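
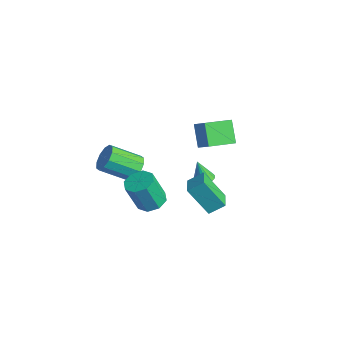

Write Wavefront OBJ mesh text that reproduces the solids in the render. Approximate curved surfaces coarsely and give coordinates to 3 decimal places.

v 2.923 1.54 0.665
v 1.972 0.718 2.336
v 3.27 2.384 1.279
v 2.32 1.563 2.949
v 3.98 0.897 0.951
v 3.03 0.076 2.621
v 4.328 1.742 1.564
v 3.377 0.92 3.235
v -1.528 3.191 3.521
v -0.553 3.313 4.326
v -1.422 4.915 3.132
v -0.448 5.037 3.938
v -0.512 2.863 2.342
v 0.462 2.985 3.148
v -0.407 4.587 1.954
v 0.568 4.709 2.759
v -0.644 3.381 -0.884
v -0.196 3.808 -0.687
v -1.016 3.119 0.524
v -0.452 3.98 -0.722
v -0.753 4.015 -0.795
v -1.028 3.905 -0.889
v -1.216 3.674 -0.981
v -1.272 3.376 -1.051
v -1.185 3.079 -1.083
v -0.973 2.852 -1.069
v -0.686 2.745 -1.013
v -0.39 2.784 -0.928
v -0.151 2.96 -0.832
v -0.026 3.232 -0.748
v -0.042 3.538 -0.696
v -3.468 0.449 -0.864
v -2.644 0.314 -0.431
v -3.489 -1.285 0.676
v -4.312 -1.149 0.244
v -2.952 0.694 -0.117
v -3.796 -0.905 0.99
v -3.456 0.98 -0.088
v -4.3 -0.618 1.019
v -3.965 1.064 -0.355
v -4.809 -0.535 0.752
v -4.284 0.913 -0.817
v -5.128 -0.686 0.291
v -4.291 0.585 -1.296
v -5.136 -1.014 -0.189
v -3.984 0.205 -1.61
v -4.828 -1.394 -0.503
v -3.48 -0.082 -1.639
v -4.324 -1.68 -0.532
v -2.971 -0.165 -1.372
v -3.815 -1.764 -0.265
v -2.652 -0.014 -0.911
v -3.496 -1.613 0.197
v 0.543 -0.749 0.025
v 1.193 -1.383 -0.124
v 0.967 -2.065 1.785
v 0.317 -1.431 1.935
v 1.457 -0.779 0.123
v 1.231 -1.461 2.032
v 1.186 -0.158 0.313
v 0.96 -0.839 2.222
v 0.538 0.117 0.334
v 0.312 -0.564 2.243
v -0.107 -0.115 0.175
v -0.333 -0.797 2.084
v -0.371 -0.719 -0.072
v -0.597 -1.401 1.837
v -0.1 -1.341 -0.262
v -0.326 -2.022 1.647
v 0.548 -1.616 -0.283
v 0.322 -2.297 1.626
f 2 4 1
f 5 2 1
f 1 4 3
f 3 5 1
f 2 8 4
f 6 2 5
f 6 8 2
f 4 8 3
f 7 5 3
f 3 8 7
f 7 6 5
f 8 6 7
f 10 12 9
f 13 10 9
f 9 12 11
f 11 13 9
f 10 16 12
f 14 10 13
f 14 16 10
f 12 16 11
f 15 13 11
f 11 16 15
f 15 14 13
f 16 14 15
f 18 17 20
f 18 20 19
f 20 17 21
f 20 21 19
f 21 17 22
f 21 22 19
f 22 17 23
f 22 23 19
f 23 17 24
f 23 24 19
f 24 17 25
f 24 25 19
f 25 17 26
f 25 26 19
f 26 17 27
f 26 27 19
f 27 17 28
f 27 28 19
f 28 17 29
f 28 29 19
f 29 17 30
f 29 30 19
f 30 17 31
f 30 31 19
f 31 17 18
f 31 18 19
f 33 32 36
f 33 36 34
f 34 36 37
f 34 37 35
f 36 32 38
f 36 38 37
f 37 38 39
f 37 39 35
f 38 32 40
f 38 40 39
f 39 40 41
f 39 41 35
f 40 32 42
f 40 42 41
f 41 42 43
f 41 43 35
f 42 32 44
f 42 44 43
f 43 44 45
f 43 45 35
f 44 32 46
f 44 46 45
f 45 46 47
f 45 47 35
f 46 32 48
f 46 48 47
f 47 48 49
f 47 49 35
f 48 32 50
f 48 50 49
f 49 50 51
f 49 51 35
f 50 32 52
f 50 52 51
f 51 52 53
f 51 53 35
f 52 32 33
f 52 33 53
f 53 33 34
f 53 34 35
f 55 54 58
f 55 58 56
f 56 58 59
f 56 59 57
f 58 54 60
f 58 60 59
f 59 60 61
f 59 61 57
f 60 54 62
f 60 62 61
f 61 62 63
f 61 63 57
f 62 54 64
f 62 64 63
f 63 64 65
f 63 65 57
f 64 54 66
f 64 66 65
f 65 66 67
f 65 67 57
f 66 54 68
f 66 68 67
f 67 68 69
f 67 69 57
f 68 54 70
f 68 70 69
f 69 70 71
f 69 71 57
f 70 54 55
f 70 55 71
f 71 55 56
f 71 56 57



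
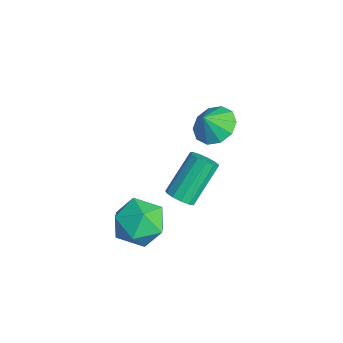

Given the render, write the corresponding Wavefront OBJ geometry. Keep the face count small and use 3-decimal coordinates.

v -0.652 4.235 2.884
v 0.264 4.634 3.029
v -0.548 3.685 3.736
v -0.153 5 3.316
v -0.761 5.073 3.437
v -1.327 4.826 3.348
v -1.636 4.353 3.081
v -1.569 3.836 2.739
v -1.152 3.471 2.452
v -0.544 3.397 2.33
v 0.023 3.644 2.42
v 0.331 4.117 2.686
v 3.526 0.36 2.981
v 4.559 -0.039 2.524
v 2.621 -1.221 2.316
v 3.654 -1.62 1.859
v 3.501 -1.578 3.047
v 4.06 -0.601 3.458
v 3.12 -0.659 1.382
v 3.679 0.318 1.793
v 4.309 -0.67 1.536
v 4.544 -1.237 2.565
v 2.636 -0.023 2.275
v 2.871 -0.59 3.304
v 3.09 1.263 2.786
v 3.708 1.386 2.947
v 3.067 2.681 4.415
v 2.45 2.557 4.254
v 3.617 1.631 2.69
v 2.976 2.926 4.159
v 3.359 1.76 2.465
v 2.718 3.055 3.933
v 3.016 1.73 2.341
v 2.375 3.025 3.809
v 2.696 1.552 2.358
v 2.055 2.847 3.827
v 2.502 1.282 2.511
v 1.861 2.577 3.98
v 2.494 1.006 2.752
v 1.853 2.301 4.22
v 2.676 0.811 3.003
v 2.035 2.106 4.471
v 2.989 0.76 3.185
v 2.349 2.054 4.654
v 3.335 0.868 3.24
v 2.694 2.163 4.709
v 3.603 1.101 3.152
v 2.962 2.396 4.62
f 2 1 4
f 2 4 3
f 4 1 5
f 4 5 3
f 5 1 6
f 5 6 3
f 6 1 7
f 6 7 3
f 7 1 8
f 7 8 3
f 8 1 9
f 8 9 3
f 9 1 10
f 9 10 3
f 10 1 11
f 10 11 3
f 11 1 12
f 11 12 3
f 12 1 2
f 12 2 3
f 13 24 18
f 13 18 14
f 13 14 20
f 13 20 23
f 13 23 24
f 14 18 22
f 18 24 17
f 24 23 15
f 23 20 19
f 20 14 21
f 16 22 17
f 16 17 15
f 16 15 19
f 16 19 21
f 16 21 22
f 17 22 18
f 15 17 24
f 19 15 23
f 21 19 20
f 22 21 14
f 26 25 29
f 26 29 27
f 27 29 30
f 27 30 28
f 29 25 31
f 29 31 30
f 30 31 32
f 30 32 28
f 31 25 33
f 31 33 32
f 32 33 34
f 32 34 28
f 33 25 35
f 33 35 34
f 34 35 36
f 34 36 28
f 35 25 37
f 35 37 36
f 36 37 38
f 36 38 28
f 37 25 39
f 37 39 38
f 38 39 40
f 38 40 28
f 39 25 41
f 39 41 40
f 40 41 42
f 40 42 28
f 41 25 43
f 41 43 42
f 42 43 44
f 42 44 28
f 43 25 45
f 43 45 44
f 44 45 46
f 44 46 28
f 45 25 47
f 45 47 46
f 46 47 48
f 46 48 28
f 47 25 26
f 47 26 48
f 48 26 27
f 48 27 28



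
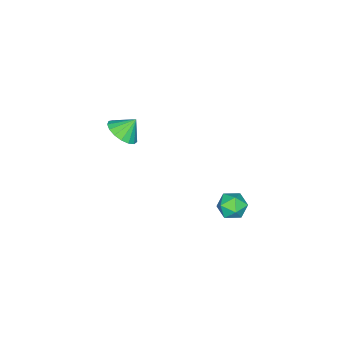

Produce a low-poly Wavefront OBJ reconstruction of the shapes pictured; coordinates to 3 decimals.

v 2.576 4.212 -0.319
v 3.42 4.604 -0.412
v 3.14 3.236 0.692
v 3.984 3.628 0.599
v 3.291 4.103 1.011
v 2.943 4.706 0.386
v 3.617 3.134 -0.106
v 3.269 3.737 -0.731
v 4.064 3.937 -0.281
v 3.863 4.536 0.409
v 2.697 3.304 -0.129
v 2.496 3.903 0.561
v 3.112 -3.509 2.326
v 4.012 -3.38 2.85
v 2.488 -3.011 3.274
v 3.961 -2.952 2.592
v 3.716 -2.652 2.273
v 3.332 -2.548 1.965
v 2.897 -2.664 1.741
v 2.512 -2.974 1.65
v 2.264 -3.406 1.714
v 2.211 -3.862 1.918
v 2.364 -4.237 2.216
v 2.688 -4.446 2.538
v 3.109 -4.439 2.812
v 3.531 -4.22 2.974
v 3.857 -3.838 2.988
f 1 12 6
f 1 6 2
f 1 2 8
f 1 8 11
f 1 11 12
f 2 6 10
f 6 12 5
f 12 11 3
f 11 8 7
f 8 2 9
f 4 10 5
f 4 5 3
f 4 3 7
f 4 7 9
f 4 9 10
f 5 10 6
f 3 5 12
f 7 3 11
f 9 7 8
f 10 9 2
f 14 13 16
f 14 16 15
f 16 13 17
f 16 17 15
f 17 13 18
f 17 18 15
f 18 13 19
f 18 19 15
f 19 13 20
f 19 20 15
f 20 13 21
f 20 21 15
f 21 13 22
f 21 22 15
f 22 13 23
f 22 23 15
f 23 13 24
f 23 24 15
f 24 13 25
f 24 25 15
f 25 13 26
f 25 26 15
f 26 13 27
f 26 27 15
f 27 13 14
f 27 14 15



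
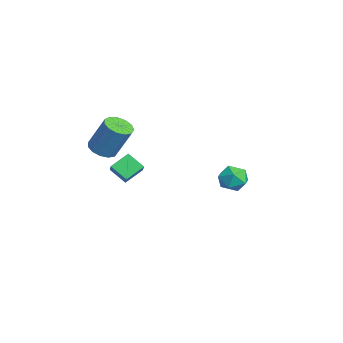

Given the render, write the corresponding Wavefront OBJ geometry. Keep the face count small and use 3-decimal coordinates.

v 0.299 -2.725 2.782
v 0.848 -3.312 2.881
v 1.35 -2.542 4.657
v 0.801 -1.955 4.558
v 1.063 -2.969 2.672
v 1.566 -2.199 4.447
v 1.036 -2.548 2.497
v 1.538 -1.778 4.273
v 0.775 -2.184 2.413
v 1.277 -1.413 4.188
v 0.362 -1.991 2.446
v 0.865 -1.221 4.222
v -0.07 -2.031 2.586
v 0.432 -1.261 4.361
v -0.386 -2.292 2.788
v 0.117 -1.522 4.564
v -0.484 -2.69 2.988
v 0.019 -1.92 4.764
v -0.333 -3.099 3.123
v 0.169 -2.329 4.899
v 0.018 -3.39 3.15
v 0.52 -2.619 4.926
v 0.458 -3.469 3.06
v 0.961 -2.699 4.836
v -0.44 4.065 -0.655
v 0.041 4.757 -0.327
v 0.299 3.143 0.207
v 0.78 3.835 0.535
v -0.098 3.76 0.735
v -0.555 4.33 0.202
v 0.895 3.57 -0.322
v 0.438 4.14 -0.855
v 0.866 4.451 -0.121
v 0.252 4.569 0.532
v 0.088 3.331 -0.652
v -0.526 3.449 0.001
v 3.264 -2.823 2.798
v 2.891 -1.913 3.375
v 3.845 -2.171 2.146
v 3.472 -1.261 2.722
v 4.068 -2.899 3.438
v 3.695 -1.989 4.014
v 4.649 -2.247 2.785
v 4.276 -1.337 3.362
f 2 1 5
f 2 5 3
f 3 5 6
f 3 6 4
f 5 1 7
f 5 7 6
f 6 7 8
f 6 8 4
f 7 1 9
f 7 9 8
f 8 9 10
f 8 10 4
f 9 1 11
f 9 11 10
f 10 11 12
f 10 12 4
f 11 1 13
f 11 13 12
f 12 13 14
f 12 14 4
f 13 1 15
f 13 15 14
f 14 15 16
f 14 16 4
f 15 1 17
f 15 17 16
f 16 17 18
f 16 18 4
f 17 1 19
f 17 19 18
f 18 19 20
f 18 20 4
f 19 1 21
f 19 21 20
f 20 21 22
f 20 22 4
f 21 1 23
f 21 23 22
f 22 23 24
f 22 24 4
f 23 1 2
f 23 2 24
f 24 2 3
f 24 3 4
f 25 36 30
f 25 30 26
f 25 26 32
f 25 32 35
f 25 35 36
f 26 30 34
f 30 36 29
f 36 35 27
f 35 32 31
f 32 26 33
f 28 34 29
f 28 29 27
f 28 27 31
f 28 31 33
f 28 33 34
f 29 34 30
f 27 29 36
f 31 27 35
f 33 31 32
f 34 33 26
f 38 40 37
f 41 38 37
f 37 40 39
f 39 41 37
f 38 44 40
f 42 38 41
f 42 44 38
f 40 44 39
f 43 41 39
f 39 44 43
f 43 42 41
f 44 42 43



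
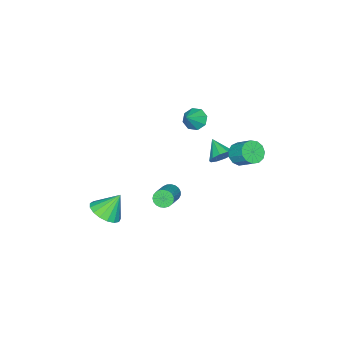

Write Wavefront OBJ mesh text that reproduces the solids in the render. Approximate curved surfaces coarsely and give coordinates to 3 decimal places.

v -0.549 -0.272 3.52
v -0.179 0.179 3.032
v 0.429 -0.188 4.34
v -0.514 0.478 3.402
v -0.87 0.338 3.84
v -1.038 -0.159 4.091
v -0.92 -0.722 4.007
v -0.585 -1.021 3.638
v -0.229 -0.882 3.199
v -0.061 -0.384 2.948
v -1.876 1.898 0.606
v -1.376 1.46 1.033
v -1.185 2.484 1.861
v -1.684 2.922 1.434
v -1.13 1.664 0.724
v -0.939 2.688 1.551
v -1.121 1.943 0.377
v -0.93 2.967 1.204
v -1.352 2.207 0.103
v -1.16 3.231 0.93
v -1.748 2.374 -0.012
v -1.557 3.397 0.816
v -2.186 2.389 0.071
v -1.994 3.413 0.898
v -2.524 2.248 0.323
v -2.333 3.272 1.15
v -2.657 1.997 0.665
v -2.466 3.02 1.492
v -2.542 1.714 0.989
v -2.351 2.737 1.816
v -2.215 1.489 1.191
v -2.024 2.513 2.018
v -1.78 1.395 1.208
v -1.589 2.418 2.035
v -2.446 0.324 -0.806
v -2.07 -0.195 -1.316
v -2.954 -0.744 -0.094
v -1.752 -0.092 -0.935
v -1.699 0.17 -0.505
v -1.932 0.491 -0.189
v -2.362 0.748 -0.109
v -2.823 0.843 -0.295
v -3.141 0.74 -0.677
v -3.193 0.478 -1.107
v -2.96 0.157 -1.423
v -2.531 -0.1 -1.503
v 2.15 -0.005 -0.998
v 2.451 -0.004 -1.517
v 3.891 0.566 -0.681
v 3.59 0.565 -0.162
v 2.357 0.227 -1.512
v 3.797 0.797 -0.675
v 2.226 0.418 -1.417
v 3.666 0.987 -0.581
v 2.083 0.535 -1.251
v 3.523 1.105 -0.414
v 1.951 0.56 -1.04
v 3.391 1.129 -0.204
v 1.854 0.486 -0.823
v 3.294 1.056 0.014
v 1.807 0.328 -0.635
v 3.247 0.898 0.201
v 1.82 0.112 -0.511
v 3.26 0.682 0.326
v 1.891 -0.124 -0.471
v 3.33 0.446 0.366
v 2.005 -0.339 -0.522
v 3.445 0.23 0.315
v 2.145 -0.497 -0.655
v 3.585 0.073 0.182
v 2.286 -0.57 -0.848
v 3.726 0 -0.011
v 2.403 -0.544 -1.067
v 3.843 0.025 -0.23
v 2.477 -0.426 -1.274
v 3.917 0.144 -0.437
v 2.494 -0.235 -1.433
v 3.934 0.335 -0.596
v 2.734 -4.223 -4.542
v 3.67 -3.884 -4.177
v 2.006 -3.657 -3.198
v 3.492 -3.489 -4.441
v 3.14 -3.262 -4.727
v 2.695 -3.255 -4.971
v 2.26 -3.47 -5.117
v 1.933 -3.858 -5.131
v 1.789 -4.329 -5.01
v 1.863 -4.777 -4.781
v 2.135 -5.097 -4.498
v 2.546 -5.217 -4.225
v 2.999 -5.11 -4.024
v 3.392 -4.799 -3.942
v 3.634 -4.357 -3.997
f 2 1 4
f 2 4 3
f 4 1 5
f 4 5 3
f 5 1 6
f 5 6 3
f 6 1 7
f 6 7 3
f 7 1 8
f 7 8 3
f 8 1 9
f 8 9 3
f 9 1 10
f 9 10 3
f 10 1 2
f 10 2 3
f 12 11 15
f 12 15 13
f 13 15 16
f 13 16 14
f 15 11 17
f 15 17 16
f 16 17 18
f 16 18 14
f 17 11 19
f 17 19 18
f 18 19 20
f 18 20 14
f 19 11 21
f 19 21 20
f 20 21 22
f 20 22 14
f 21 11 23
f 21 23 22
f 22 23 24
f 22 24 14
f 23 11 25
f 23 25 24
f 24 25 26
f 24 26 14
f 25 11 27
f 25 27 26
f 26 27 28
f 26 28 14
f 27 11 29
f 27 29 28
f 28 29 30
f 28 30 14
f 29 11 31
f 29 31 30
f 30 31 32
f 30 32 14
f 31 11 33
f 31 33 32
f 32 33 34
f 32 34 14
f 33 11 12
f 33 12 34
f 34 12 13
f 34 13 14
f 36 35 38
f 36 38 37
f 38 35 39
f 38 39 37
f 39 35 40
f 39 40 37
f 40 35 41
f 40 41 37
f 41 35 42
f 41 42 37
f 42 35 43
f 42 43 37
f 43 35 44
f 43 44 37
f 44 35 45
f 44 45 37
f 45 35 46
f 45 46 37
f 46 35 36
f 46 36 37
f 48 47 51
f 48 51 49
f 49 51 52
f 49 52 50
f 51 47 53
f 51 53 52
f 52 53 54
f 52 54 50
f 53 47 55
f 53 55 54
f 54 55 56
f 54 56 50
f 55 47 57
f 55 57 56
f 56 57 58
f 56 58 50
f 57 47 59
f 57 59 58
f 58 59 60
f 58 60 50
f 59 47 61
f 59 61 60
f 60 61 62
f 60 62 50
f 61 47 63
f 61 63 62
f 62 63 64
f 62 64 50
f 63 47 65
f 63 65 64
f 64 65 66
f 64 66 50
f 65 47 67
f 65 67 66
f 66 67 68
f 66 68 50
f 67 47 69
f 67 69 68
f 68 69 70
f 68 70 50
f 69 47 71
f 69 71 70
f 70 71 72
f 70 72 50
f 71 47 73
f 71 73 72
f 72 73 74
f 72 74 50
f 73 47 75
f 73 75 74
f 74 75 76
f 74 76 50
f 75 47 77
f 75 77 76
f 76 77 78
f 76 78 50
f 77 47 48
f 77 48 78
f 78 48 49
f 78 49 50
f 80 79 82
f 80 82 81
f 82 79 83
f 82 83 81
f 83 79 84
f 83 84 81
f 84 79 85
f 84 85 81
f 85 79 86
f 85 86 81
f 86 79 87
f 86 87 81
f 87 79 88
f 87 88 81
f 88 79 89
f 88 89 81
f 89 79 90
f 89 90 81
f 90 79 91
f 90 91 81
f 91 79 92
f 91 92 81
f 92 79 93
f 92 93 81
f 93 79 80
f 93 80 81



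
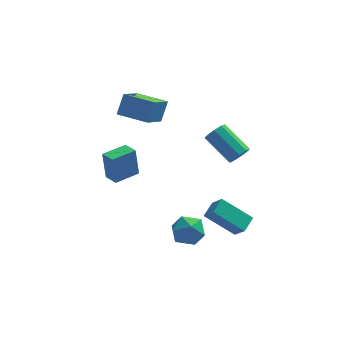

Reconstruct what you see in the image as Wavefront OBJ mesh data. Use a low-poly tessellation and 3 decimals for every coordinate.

v -3.975 2.753 3.786
v -3.573 3.4 4.997
v -3.195 4.353 2.672
v -2.794 5.001 3.882
v -2.266 1.859 3.698
v -1.865 2.507 4.908
v -1.487 3.46 2.583
v -1.085 4.107 3.794
v 2.281 -3.65 -1.517
v 0.617 -3.212 -0.245
v 2.788 -2.781 -1.153
v 1.123 -2.342 0.118
v 2.757 -4.278 -0.678
v 1.092 -3.839 0.593
v 3.263 -3.408 -0.315
v 1.599 -2.97 0.957
v -4.596 -2.944 2.96
v -4.761 -2.795 4.726
v -3.361 -2.076 3.002
v -3.526 -1.927 4.768
v -4.074 -3.693 3.072
v -4.239 -3.544 4.838
v -2.839 -2.825 3.114
v -3.004 -2.676 4.88
v -1.04 -3.016 -1.629
v -0.537 -2.184 -1.129
v 0.157 -2.956 -2.931
v 0.66 -2.124 -2.431
v 0.689 -3.125 -1.991
v -0.05 -3.162 -1.186
v -0.33 -1.978 -2.874
v -1.069 -2.015 -2.069
v -0.098 -1.543 -1.898
v 0.532 -2.251 -1.353
v -0.912 -2.889 -2.707
v -0.282 -3.597 -2.162
v 2.656 -0.976 2.949
v 2.975 -1.203 3.554
v 1.683 0.03 4.696
v 1.364 0.256 4.091
v 3.205 -0.802 3.382
v 1.913 0.431 4.524
v 3.178 -0.484 3.007
v 1.886 0.749 4.149
v 2.907 -0.395 2.605
v 1.615 0.837 3.748
v 2.518 -0.579 2.364
v 1.226 0.654 3.507
v 2.195 -0.949 2.397
v 0.902 0.284 3.539
v 2.087 -1.331 2.688
v 0.794 -0.098 3.83
v 2.245 -1.548 3.101
v 0.953 -0.315 4.243
v 2.596 -1.497 3.443
v 1.304 -0.264 4.585
f 2 4 1
f 5 2 1
f 1 4 3
f 3 5 1
f 2 8 4
f 6 2 5
f 6 8 2
f 4 8 3
f 7 5 3
f 3 8 7
f 7 6 5
f 8 6 7
f 10 12 9
f 13 10 9
f 9 12 11
f 11 13 9
f 10 16 12
f 14 10 13
f 14 16 10
f 12 16 11
f 15 13 11
f 11 16 15
f 15 14 13
f 16 14 15
f 18 20 17
f 21 18 17
f 17 20 19
f 19 21 17
f 18 24 20
f 22 18 21
f 22 24 18
f 20 24 19
f 23 21 19
f 19 24 23
f 23 22 21
f 24 22 23
f 25 36 30
f 25 30 26
f 25 26 32
f 25 32 35
f 25 35 36
f 26 30 34
f 30 36 29
f 36 35 27
f 35 32 31
f 32 26 33
f 28 34 29
f 28 29 27
f 28 27 31
f 28 31 33
f 28 33 34
f 29 34 30
f 27 29 36
f 31 27 35
f 33 31 32
f 34 33 26
f 38 37 41
f 38 41 39
f 39 41 42
f 39 42 40
f 41 37 43
f 41 43 42
f 42 43 44
f 42 44 40
f 43 37 45
f 43 45 44
f 44 45 46
f 44 46 40
f 45 37 47
f 45 47 46
f 46 47 48
f 46 48 40
f 47 37 49
f 47 49 48
f 48 49 50
f 48 50 40
f 49 37 51
f 49 51 50
f 50 51 52
f 50 52 40
f 51 37 53
f 51 53 52
f 52 53 54
f 52 54 40
f 53 37 55
f 53 55 54
f 54 55 56
f 54 56 40
f 55 37 38
f 55 38 56
f 56 38 39
f 56 39 40



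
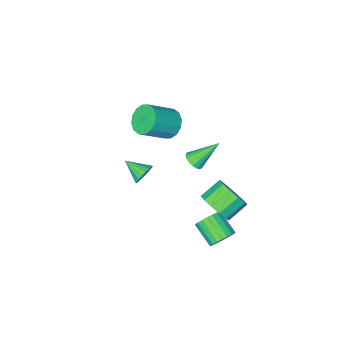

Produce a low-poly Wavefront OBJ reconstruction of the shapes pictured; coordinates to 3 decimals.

v 0.917 2.288 1.218
v 1.22 1.957 1.631
v -0.277 2.852 2.542
v 1.352 2.218 1.639
v 1.384 2.494 1.551
v 1.309 2.723 1.386
v 1.145 2.853 1.183
v 0.928 2.853 0.987
v 0.708 2.724 0.845
v 0.537 2.495 0.787
v 0.452 2.218 0.829
v 0.474 1.958 0.959
v 0.597 1.773 1.149
v 0.793 1.706 1.354
v 1.018 1.773 1.528
v 0.61 4.521 -4.175
v 0.927 4.892 -3.554
v 0.968 3.571 -2.784
v 0.65 3.199 -3.405
v 0.605 4.918 -3.492
v 0.646 3.597 -2.722
v 0.285 4.876 -3.549
v 0.325 3.554 -2.779
v 0.02 4.772 -3.713
v 0.061 3.45 -2.943
v -0.143 4.624 -3.958
v -0.102 3.303 -3.187
v -0.175 4.459 -4.24
v -0.135 3.138 -3.469
v -0.072 4.304 -4.51
v -0.031 2.983 -3.74
v 0.149 4.187 -4.723
v 0.19 2.866 -3.953
v 0.45 4.127 -4.841
v 0.49 2.806 -4.071
v 0.778 4.136 -4.844
v 0.819 2.815 -4.074
v 1.077 4.211 -4.731
v 1.118 2.889 -3.961
v 1.296 4.339 -4.522
v 1.336 3.018 -3.752
v 1.396 4.499 -4.253
v 1.436 3.178 -3.483
v 1.359 4.663 -3.971
v 1.4 3.341 -3.201
v 1.194 4.802 -3.723
v 1.234 3.48 -2.953
v 0.65 3.802 -1.878
v 1.149 4.192 -1.041
v -0.031 4.208 -0.345
v -0.53 3.818 -1.182
v 0.968 4.657 -1.358
v -0.211 4.673 -0.662
v 0.686 4.85 -1.841
v -0.494 4.867 -1.145
v 0.393 4.711 -2.336
v -0.787 4.728 -1.64
v 0.181 4.283 -2.685
v -0.999 4.3 -1.989
v 0.118 3.702 -2.778
v -1.062 3.719 -2.082
v 0.224 3.153 -2.585
v -0.956 3.169 -1.889
v 0.465 2.81 -2.168
v -0.715 2.826 -1.472
v 0.765 2.781 -1.659
v -0.415 2.798 -0.963
v 1.028 3.077 -1.219
v -0.152 3.094 -0.523
v 1.172 3.603 -0.989
v -0.008 3.619 -0.293
v -1.097 -2.868 -1.219
v -0.53 -3.007 -2.006
v 1.023 -3.232 -0.849
v 0.457 -3.092 -0.061
v -0.519 -2.507 -1.924
v 1.034 -2.732 -0.766
v -0.663 -2.103 -1.652
v 0.89 -2.328 -0.495
v -0.923 -1.904 -1.265
v 0.63 -2.129 -0.107
v -1.229 -1.963 -0.865
v 0.324 -2.188 0.293
v -1.5 -2.265 -0.56
v 0.053 -2.49 0.598
v -1.663 -2.728 -0.431
v -0.11 -2.953 0.726
v -1.674 -3.228 -0.514
v -0.121 -3.453 0.644
v -1.53 -3.632 -0.785
v 0.023 -3.857 0.372
v -1.27 -3.831 -1.173
v 0.283 -4.056 -0.015
v -0.964 -3.772 -1.573
v 0.589 -3.997 -0.415
v -0.693 -3.47 -1.878
v 0.86 -3.695 -0.72
v 2.546 0.044 -1.073
v 2.977 -0.022 -1.608
v 2.994 -1.124 -0.567
v 3.146 0.132 -1.402
v 3.196 0.268 -1.132
v 3.117 0.36 -0.85
v 2.925 0.39 -0.612
v 2.658 0.351 -0.465
v 2.369 0.251 -0.439
v 2.114 0.11 -0.539
v 1.946 -0.043 -0.744
v 1.896 -0.18 -1.015
v 1.975 -0.272 -1.297
v 2.167 -0.301 -1.535
v 2.434 -0.262 -1.681
v 2.723 -0.163 -1.707
f 2 1 4
f 2 4 3
f 4 1 5
f 4 5 3
f 5 1 6
f 5 6 3
f 6 1 7
f 6 7 3
f 7 1 8
f 7 8 3
f 8 1 9
f 8 9 3
f 9 1 10
f 9 10 3
f 10 1 11
f 10 11 3
f 11 1 12
f 11 12 3
f 12 1 13
f 12 13 3
f 13 1 14
f 13 14 3
f 14 1 15
f 14 15 3
f 15 1 2
f 15 2 3
f 17 16 20
f 17 20 18
f 18 20 21
f 18 21 19
f 20 16 22
f 20 22 21
f 21 22 23
f 21 23 19
f 22 16 24
f 22 24 23
f 23 24 25
f 23 25 19
f 24 16 26
f 24 26 25
f 25 26 27
f 25 27 19
f 26 16 28
f 26 28 27
f 27 28 29
f 27 29 19
f 28 16 30
f 28 30 29
f 29 30 31
f 29 31 19
f 30 16 32
f 30 32 31
f 31 32 33
f 31 33 19
f 32 16 34
f 32 34 33
f 33 34 35
f 33 35 19
f 34 16 36
f 34 36 35
f 35 36 37
f 35 37 19
f 36 16 38
f 36 38 37
f 37 38 39
f 37 39 19
f 38 16 40
f 38 40 39
f 39 40 41
f 39 41 19
f 40 16 42
f 40 42 41
f 41 42 43
f 41 43 19
f 42 16 44
f 42 44 43
f 43 44 45
f 43 45 19
f 44 16 46
f 44 46 45
f 45 46 47
f 45 47 19
f 46 16 17
f 46 17 47
f 47 17 18
f 47 18 19
f 49 48 52
f 49 52 50
f 50 52 53
f 50 53 51
f 52 48 54
f 52 54 53
f 53 54 55
f 53 55 51
f 54 48 56
f 54 56 55
f 55 56 57
f 55 57 51
f 56 48 58
f 56 58 57
f 57 58 59
f 57 59 51
f 58 48 60
f 58 60 59
f 59 60 61
f 59 61 51
f 60 48 62
f 60 62 61
f 61 62 63
f 61 63 51
f 62 48 64
f 62 64 63
f 63 64 65
f 63 65 51
f 64 48 66
f 64 66 65
f 65 66 67
f 65 67 51
f 66 48 68
f 66 68 67
f 67 68 69
f 67 69 51
f 68 48 70
f 68 70 69
f 69 70 71
f 69 71 51
f 70 48 49
f 70 49 71
f 71 49 50
f 71 50 51
f 73 72 76
f 73 76 74
f 74 76 77
f 74 77 75
f 76 72 78
f 76 78 77
f 77 78 79
f 77 79 75
f 78 72 80
f 78 80 79
f 79 80 81
f 79 81 75
f 80 72 82
f 80 82 81
f 81 82 83
f 81 83 75
f 82 72 84
f 82 84 83
f 83 84 85
f 83 85 75
f 84 72 86
f 84 86 85
f 85 86 87
f 85 87 75
f 86 72 88
f 86 88 87
f 87 88 89
f 87 89 75
f 88 72 90
f 88 90 89
f 89 90 91
f 89 91 75
f 90 72 92
f 90 92 91
f 91 92 93
f 91 93 75
f 92 72 94
f 92 94 93
f 93 94 95
f 93 95 75
f 94 72 96
f 94 96 95
f 95 96 97
f 95 97 75
f 96 72 73
f 96 73 97
f 97 73 74
f 97 74 75
f 99 98 101
f 99 101 100
f 101 98 102
f 101 102 100
f 102 98 103
f 102 103 100
f 103 98 104
f 103 104 100
f 104 98 105
f 104 105 100
f 105 98 106
f 105 106 100
f 106 98 107
f 106 107 100
f 107 98 108
f 107 108 100
f 108 98 109
f 108 109 100
f 109 98 110
f 109 110 100
f 110 98 111
f 110 111 100
f 111 98 112
f 111 112 100
f 112 98 113
f 112 113 100
f 113 98 99
f 113 99 100



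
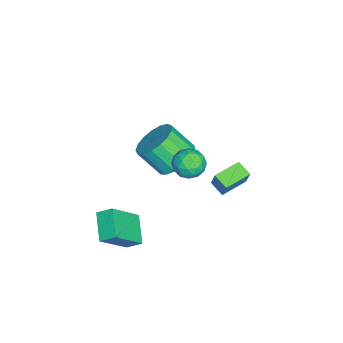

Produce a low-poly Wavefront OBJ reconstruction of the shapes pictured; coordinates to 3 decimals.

v -3.225 3.081 -1.978
v -2.911 3.296 -1.043
v -2.722 3.68 -2.285
v -2.408 3.894 -1.349
v -2.192 2.146 -2.111
v -1.878 2.36 -1.175
v -1.689 2.744 -2.417
v -1.375 2.959 -1.482
v -3.351 0.361 -1.849
v -2.301 0.063 -1.982
v -2.459 -1.04 -0.765
v -3.509 -0.741 -0.631
v -2.277 0.451 -1.628
v -2.435 -0.652 -0.41
v -2.499 0.819 -1.323
v -2.658 -0.284 -0.106
v -2.917 1.082 -1.139
v -3.075 -0.021 0.078
v -3.434 1.18 -1.118
v -3.592 0.077 0.099
v -3.932 1.09 -1.264
v -4.09 -0.013 -0.047
v -4.296 0.834 -1.544
v -4.455 -0.269 -0.327
v -4.445 0.469 -1.893
v -4.603 -0.634 -0.676
v -4.342 0.08 -2.233
v -4.501 -1.023 -1.016
v -4.013 -0.245 -2.484
v -4.171 -1.348 -1.267
v -3.532 -0.431 -2.59
v -3.69 -1.534 -1.373
v -3.009 -0.435 -2.526
v -3.167 -1.538 -1.309
v -2.565 -0.257 -2.307
v -2.723 -1.36 -1.089
v 1.511 2.408 2.824
v 2.039 1.819 2.716
v 0.781 1.621 3.544
v 1.309 1.032 3.436
v 1.503 1.665 3.882
v 1.955 2.152 3.437
v 0.865 1.288 2.823
v 1.317 1.775 2.378
v 1.64 1.126 2.715
v 2.035 1.36 3.37
v 0.785 2.08 2.89
v 1.18 2.314 3.545
v 1.839 2.183 2.707
v 0.981 1.257 3.553
v 1.095 1.63 3.816
v 1.405 1.283 3.752
v 1.79 2.378 3.131
v 2.1 2.032 3.067
v 1.785 1.942 3.753
v 0.72 1.408 3.193
v 1.03 1.062 3.129
v 1.415 2.157 2.508
v 1.725 1.81 2.444
v 1.035 1.498 2.507
v 1.915 1.429 2.643
v 1.486 0.967 3.066
v 1.225 1.117 2.705
v 1.491 1.403 2.444
v 2.147 1.566 3.027
v 1.718 1.104 3.451
v 1.832 1.476 3.713
v 2.097 1.762 3.451
v 1.913 1.159 3.027
v 1.102 2.336 2.809
v 0.673 1.874 3.233
v 0.723 1.678 2.809
v 0.988 1.964 2.547
v 1.334 2.473 3.194
v 0.905 2.011 3.617
v 1.329 2.037 3.816
v 1.595 2.323 3.555
v 0.907 2.281 3.233
v 0.487 -1.403 -2.703
v 0.496 -0.686 -2.247
v 1.787 -1.003 -3.358
v 1.796 -0.286 -2.902
v 1.544 -2.374 -1.198
v 1.553 -1.657 -0.742
v 2.844 -1.974 -1.853
v 2.853 -1.257 -1.397
f 2 4 1
f 5 2 1
f 1 4 3
f 3 5 1
f 2 8 4
f 6 2 5
f 6 8 2
f 4 8 3
f 7 5 3
f 3 8 7
f 7 6 5
f 8 6 7
f 10 9 13
f 10 13 11
f 11 13 14
f 11 14 12
f 13 9 15
f 13 15 14
f 14 15 16
f 14 16 12
f 15 9 17
f 15 17 16
f 16 17 18
f 16 18 12
f 17 9 19
f 17 19 18
f 18 19 20
f 18 20 12
f 19 9 21
f 19 21 20
f 20 21 22
f 20 22 12
f 21 9 23
f 21 23 22
f 22 23 24
f 22 24 12
f 23 9 25
f 23 25 24
f 24 25 26
f 24 26 12
f 25 9 27
f 25 27 26
f 26 27 28
f 26 28 12
f 27 9 29
f 27 29 28
f 28 29 30
f 28 30 12
f 29 9 31
f 29 31 30
f 30 31 32
f 30 32 12
f 31 9 33
f 31 33 32
f 32 33 34
f 32 34 12
f 33 9 35
f 33 35 34
f 34 35 36
f 34 36 12
f 35 9 10
f 35 10 36
f 36 10 11
f 36 11 12
f 37 74 53
f 74 48 77
f 53 77 42
f 74 77 53
f 37 53 49
f 53 42 54
f 49 54 38
f 53 54 49
f 37 49 58
f 49 38 59
f 58 59 44
f 49 59 58
f 37 58 70
f 58 44 73
f 70 73 47
f 58 73 70
f 37 70 74
f 70 47 78
f 74 78 48
f 70 78 74
f 38 54 65
f 54 42 68
f 65 68 46
f 54 68 65
f 42 77 55
f 77 48 76
f 55 76 41
f 77 76 55
f 48 78 75
f 78 47 71
f 75 71 39
f 78 71 75
f 47 73 72
f 73 44 60
f 72 60 43
f 73 60 72
f 44 59 64
f 59 38 61
f 64 61 45
f 59 61 64
f 40 66 52
f 66 46 67
f 52 67 41
f 66 67 52
f 40 52 50
f 52 41 51
f 50 51 39
f 52 51 50
f 40 50 57
f 50 39 56
f 57 56 43
f 50 56 57
f 40 57 62
f 57 43 63
f 62 63 45
f 57 63 62
f 40 62 66
f 62 45 69
f 66 69 46
f 62 69 66
f 41 67 55
f 67 46 68
f 55 68 42
f 67 68 55
f 39 51 75
f 51 41 76
f 75 76 48
f 51 76 75
f 43 56 72
f 56 39 71
f 72 71 47
f 56 71 72
f 45 63 64
f 63 43 60
f 64 60 44
f 63 60 64
f 46 69 65
f 69 45 61
f 65 61 38
f 69 61 65
f 80 82 79
f 83 80 79
f 79 82 81
f 81 83 79
f 80 86 82
f 84 80 83
f 84 86 80
f 82 86 81
f 85 83 81
f 81 86 85
f 85 84 83
f 86 84 85



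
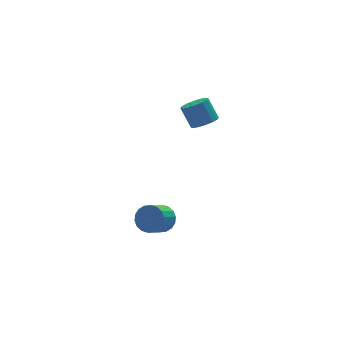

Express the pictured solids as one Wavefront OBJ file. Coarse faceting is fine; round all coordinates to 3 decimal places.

v 1.087 0.926 -2.648
v 1.333 1.341 -1.997
v 0.479 0.79 -1.322
v 0.233 0.374 -1.972
v 1.081 1.556 -2.14
v 0.228 1.005 -1.464
v 0.831 1.647 -2.383
v -0.023 1.096 -1.707
v 0.631 1.594 -2.678
v -0.223 1.043 -2.003
v 0.522 1.41 -2.967
v -0.332 0.858 -2.292
v 0.524 1.129 -3.193
v -0.33 0.578 -2.518
v 0.638 0.808 -3.311
v -0.216 0.257 -2.636
v 0.841 0.51 -3.298
v -0.013 -0.041 -2.623
v 1.092 0.295 -3.156
v 0.239 -0.256 -2.48
v 1.343 0.204 -2.913
v 0.489 -0.347 -2.237
v 1.543 0.257 -2.617
v 0.689 -0.294 -1.942
v 1.652 0.442 -2.328
v 0.798 -0.11 -1.653
v 1.65 0.722 -2.102
v 0.796 0.171 -1.427
v 1.536 1.043 -1.984
v 0.682 0.492 -1.309
v 3.64 1.528 3.335
v 4.322 1.426 3.575
v 4.042 2.069 4.645
v 3.36 2.172 4.405
v 4.334 1.751 3.382
v 4.053 2.394 4.453
v 4.16 2.017 3.177
v 3.879 2.66 4.248
v 3.846 2.151 3.015
v 3.566 2.794 4.085
v 3.478 2.119 2.937
v 3.198 2.762 4.008
v 3.153 1.928 2.967
v 2.873 2.572 4.037
v 2.958 1.631 3.095
v 2.678 2.274 4.165
v 2.947 1.306 3.287
v 2.666 1.949 4.358
v 3.121 1.04 3.492
v 2.84 1.683 4.563
v 3.434 0.906 3.655
v 3.154 1.549 4.725
v 3.802 0.938 3.732
v 3.522 1.581 4.803
v 4.127 1.128 3.703
v 3.847 1.772 4.773
f 2 1 5
f 2 5 3
f 3 5 6
f 3 6 4
f 5 1 7
f 5 7 6
f 6 7 8
f 6 8 4
f 7 1 9
f 7 9 8
f 8 9 10
f 8 10 4
f 9 1 11
f 9 11 10
f 10 11 12
f 10 12 4
f 11 1 13
f 11 13 12
f 12 13 14
f 12 14 4
f 13 1 15
f 13 15 14
f 14 15 16
f 14 16 4
f 15 1 17
f 15 17 16
f 16 17 18
f 16 18 4
f 17 1 19
f 17 19 18
f 18 19 20
f 18 20 4
f 19 1 21
f 19 21 20
f 20 21 22
f 20 22 4
f 21 1 23
f 21 23 22
f 22 23 24
f 22 24 4
f 23 1 25
f 23 25 24
f 24 25 26
f 24 26 4
f 25 1 27
f 25 27 26
f 26 27 28
f 26 28 4
f 27 1 29
f 27 29 28
f 28 29 30
f 28 30 4
f 29 1 2
f 29 2 30
f 30 2 3
f 30 3 4
f 32 31 35
f 32 35 33
f 33 35 36
f 33 36 34
f 35 31 37
f 35 37 36
f 36 37 38
f 36 38 34
f 37 31 39
f 37 39 38
f 38 39 40
f 38 40 34
f 39 31 41
f 39 41 40
f 40 41 42
f 40 42 34
f 41 31 43
f 41 43 42
f 42 43 44
f 42 44 34
f 43 31 45
f 43 45 44
f 44 45 46
f 44 46 34
f 45 31 47
f 45 47 46
f 46 47 48
f 46 48 34
f 47 31 49
f 47 49 48
f 48 49 50
f 48 50 34
f 49 31 51
f 49 51 50
f 50 51 52
f 50 52 34
f 51 31 53
f 51 53 52
f 52 53 54
f 52 54 34
f 53 31 55
f 53 55 54
f 54 55 56
f 54 56 34
f 55 31 32
f 55 32 56
f 56 32 33
f 56 33 34



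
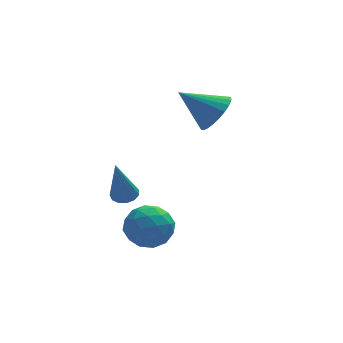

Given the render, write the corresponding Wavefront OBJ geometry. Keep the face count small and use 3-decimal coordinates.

v -3.19 -3.01 0.288
v -2.407 -3.105 -0.154
v -3.853 -3.855 -0.706
v -3.07 -3.95 -1.148
v -3.181 -4.333 -0.336
v -2.771 -3.811 0.278
v -3.489 -3.149 -1.138
v -3.079 -2.627 -0.524
v -2.592 -3.191 -1.035
v -2.401 -3.923 -0.54
v -3.859 -3.037 -0.32
v -3.668 -3.769 0.175
v -2.74 -2.984 0.154
v -3.52 -3.976 -1.014
v -3.585 -4.202 -0.537
v -3.125 -4.258 -0.797
v -2.954 -3.399 0.408
v -2.494 -3.454 0.148
v -2.949 -4.176 0.041
v -3.766 -3.506 -1.008
v -3.306 -3.561 -1.268
v -3.135 -2.702 -0.063
v -2.675 -2.758 -0.323
v -3.311 -2.784 -0.901
v -2.389 -3.09 -0.624
v -2.779 -3.586 -1.208
v -3.025 -3.115 -1.202
v -2.784 -2.808 -0.841
v -2.276 -3.52 -0.333
v -2.667 -4.017 -0.917
v -2.732 -4.242 -0.44
v -2.49 -3.935 -0.079
v -2.385 -3.571 -0.851
v -3.593 -2.943 0.057
v -3.984 -3.44 -0.527
v -3.77 -3.025 -0.781
v -3.528 -2.718 -0.42
v -3.481 -3.374 0.348
v -3.871 -3.87 -0.236
v -3.476 -4.152 -0.019
v -3.235 -3.845 0.342
v -3.875 -3.389 -0.009
v -0.369 -0.565 2.951
v 0.147 -0.115 3.455
v -1.591 -0.215 3.889
v 0.048 0.117 3.24
v -0.114 0.246 2.981
v -0.315 0.251 2.717
v -0.525 0.132 2.489
v -0.71 -0.094 2.331
v -0.844 -0.39 2.268
v -0.905 -0.714 2.308
v -0.885 -1.014 2.447
v -0.786 -1.247 2.662
v -0.624 -1.375 2.921
v -0.423 -1.38 3.185
v -0.213 -1.261 3.413
v -0.028 -1.036 3.57
v 0.106 -0.739 3.634
v 0.167 -0.416 3.593
v -3.319 0.668 -1.483
v -2.816 0.716 -1.363
v -3.701 0.092 0.363
v -2.939 0.976 -1.308
v -3.183 1.138 -1.308
v -3.47 1.151 -1.363
v -3.71 1.01 -1.456
v -3.825 0.761 -1.558
v -3.78 0.482 -1.636
v -3.589 0.262 -1.665
v -3.312 0.171 -1.636
v -3.038 0.237 -1.559
v -2.852 0.441 -1.457
f 1 38 17
f 38 12 41
f 17 41 6
f 38 41 17
f 1 17 13
f 17 6 18
f 13 18 2
f 17 18 13
f 1 13 22
f 13 2 23
f 22 23 8
f 13 23 22
f 1 22 34
f 22 8 37
f 34 37 11
f 22 37 34
f 1 34 38
f 34 11 42
f 38 42 12
f 34 42 38
f 2 18 29
f 18 6 32
f 29 32 10
f 18 32 29
f 6 41 19
f 41 12 40
f 19 40 5
f 41 40 19
f 12 42 39
f 42 11 35
f 39 35 3
f 42 35 39
f 11 37 36
f 37 8 24
f 36 24 7
f 37 24 36
f 8 23 28
f 23 2 25
f 28 25 9
f 23 25 28
f 4 30 16
f 30 10 31
f 16 31 5
f 30 31 16
f 4 16 14
f 16 5 15
f 14 15 3
f 16 15 14
f 4 14 21
f 14 3 20
f 21 20 7
f 14 20 21
f 4 21 26
f 21 7 27
f 26 27 9
f 21 27 26
f 4 26 30
f 26 9 33
f 30 33 10
f 26 33 30
f 5 31 19
f 31 10 32
f 19 32 6
f 31 32 19
f 3 15 39
f 15 5 40
f 39 40 12
f 15 40 39
f 7 20 36
f 20 3 35
f 36 35 11
f 20 35 36
f 9 27 28
f 27 7 24
f 28 24 8
f 27 24 28
f 10 33 29
f 33 9 25
f 29 25 2
f 33 25 29
f 44 43 46
f 44 46 45
f 46 43 47
f 46 47 45
f 47 43 48
f 47 48 45
f 48 43 49
f 48 49 45
f 49 43 50
f 49 50 45
f 50 43 51
f 50 51 45
f 51 43 52
f 51 52 45
f 52 43 53
f 52 53 45
f 53 43 54
f 53 54 45
f 54 43 55
f 54 55 45
f 55 43 56
f 55 56 45
f 56 43 57
f 56 57 45
f 57 43 58
f 57 58 45
f 58 43 59
f 58 59 45
f 59 43 60
f 59 60 45
f 60 43 44
f 60 44 45
f 62 61 64
f 62 64 63
f 64 61 65
f 64 65 63
f 65 61 66
f 65 66 63
f 66 61 67
f 66 67 63
f 67 61 68
f 67 68 63
f 68 61 69
f 68 69 63
f 69 61 70
f 69 70 63
f 70 61 71
f 70 71 63
f 71 61 72
f 71 72 63
f 72 61 73
f 72 73 63
f 73 61 62
f 73 62 63



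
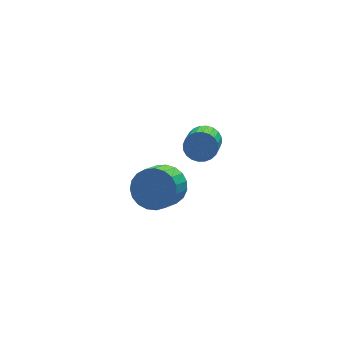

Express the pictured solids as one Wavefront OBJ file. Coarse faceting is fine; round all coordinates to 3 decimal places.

v 3.192 0.409 0.618
v 3.673 -0.027 0.358
v 3.089 -1.126 1.122
v 2.608 -0.689 1.382
v 3.799 0.062 0.583
v 3.215 -1.036 1.347
v 3.832 0.205 0.814
v 3.248 -0.894 1.577
v 3.768 0.379 1.014
v 3.184 -0.72 1.778
v 3.616 0.557 1.155
v 3.032 -0.542 1.919
v 3.4 0.713 1.214
v 2.816 -0.386 1.977
v 3.152 0.823 1.182
v 2.568 -0.276 1.946
v 2.91 0.869 1.064
v 2.326 -0.229 1.828
v 2.711 0.846 0.878
v 2.127 -0.253 1.642
v 2.585 0.756 0.653
v 2.001 -0.342 1.417
v 2.552 0.614 0.423
v 1.968 -0.485 1.186
v 2.616 0.44 0.222
v 2.032 -0.659 0.986
v 2.768 0.262 0.081
v 2.184 -0.837 0.845
v 2.984 0.106 0.023
v 2.4 -0.993 0.786
v 3.232 -0.004 0.054
v 2.648 -1.103 0.818
v 3.474 -0.051 0.172
v 2.89 -1.149 0.936
v 2.192 2.392 -3.955
v 2.76 2.631 -3.142
v 1.996 1.828 -2.372
v 1.428 1.588 -3.185
v 2.458 2.929 -3.13
v 1.695 2.126 -2.36
v 2.111 3.135 -3.261
v 1.347 2.331 -2.49
v 1.777 3.211 -3.511
v 1.014 2.408 -2.741
v 1.515 3.146 -3.839
v 0.752 2.343 -3.068
v 1.371 2.951 -4.186
v 0.607 2.147 -3.416
v 1.368 2.659 -4.494
v 0.604 1.855 -3.723
v 1.507 2.321 -4.708
v 0.744 1.517 -3.938
v 1.765 1.995 -4.792
v 1.002 1.191 -4.022
v 2.097 1.737 -4.732
v 1.333 0.934 -3.961
v 2.445 1.593 -4.537
v 1.682 0.79 -3.767
v 2.75 1.587 -4.242
v 1.986 0.784 -3.471
v 2.957 1.72 -3.897
v 2.194 0.917 -3.126
v 3.033 1.97 -3.562
v 2.269 1.166 -2.792
v 2.963 2.292 -3.295
v 2.199 1.488 -2.525
f 2 1 5
f 2 5 3
f 3 5 6
f 3 6 4
f 5 1 7
f 5 7 6
f 6 7 8
f 6 8 4
f 7 1 9
f 7 9 8
f 8 9 10
f 8 10 4
f 9 1 11
f 9 11 10
f 10 11 12
f 10 12 4
f 11 1 13
f 11 13 12
f 12 13 14
f 12 14 4
f 13 1 15
f 13 15 14
f 14 15 16
f 14 16 4
f 15 1 17
f 15 17 16
f 16 17 18
f 16 18 4
f 17 1 19
f 17 19 18
f 18 19 20
f 18 20 4
f 19 1 21
f 19 21 20
f 20 21 22
f 20 22 4
f 21 1 23
f 21 23 22
f 22 23 24
f 22 24 4
f 23 1 25
f 23 25 24
f 24 25 26
f 24 26 4
f 25 1 27
f 25 27 26
f 26 27 28
f 26 28 4
f 27 1 29
f 27 29 28
f 28 29 30
f 28 30 4
f 29 1 31
f 29 31 30
f 30 31 32
f 30 32 4
f 31 1 33
f 31 33 32
f 32 33 34
f 32 34 4
f 33 1 2
f 33 2 34
f 34 2 3
f 34 3 4
f 36 35 39
f 36 39 37
f 37 39 40
f 37 40 38
f 39 35 41
f 39 41 40
f 40 41 42
f 40 42 38
f 41 35 43
f 41 43 42
f 42 43 44
f 42 44 38
f 43 35 45
f 43 45 44
f 44 45 46
f 44 46 38
f 45 35 47
f 45 47 46
f 46 47 48
f 46 48 38
f 47 35 49
f 47 49 48
f 48 49 50
f 48 50 38
f 49 35 51
f 49 51 50
f 50 51 52
f 50 52 38
f 51 35 53
f 51 53 52
f 52 53 54
f 52 54 38
f 53 35 55
f 53 55 54
f 54 55 56
f 54 56 38
f 55 35 57
f 55 57 56
f 56 57 58
f 56 58 38
f 57 35 59
f 57 59 58
f 58 59 60
f 58 60 38
f 59 35 61
f 59 61 60
f 60 61 62
f 60 62 38
f 61 35 63
f 61 63 62
f 62 63 64
f 62 64 38
f 63 35 65
f 63 65 64
f 64 65 66
f 64 66 38
f 65 35 36
f 65 36 66
f 66 36 37
f 66 37 38



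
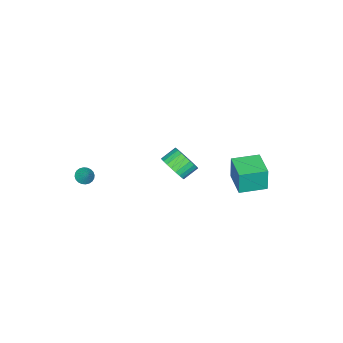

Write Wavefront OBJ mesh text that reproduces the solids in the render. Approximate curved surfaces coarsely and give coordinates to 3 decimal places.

v 0.122 0.199 -2.854
v 0.493 -0.187 -2.033
v -0.331 0.315 -1.425
v -0.702 0.701 -2.246
v 0.682 0.145 -2.051
v -0.142 0.647 -1.443
v 0.785 0.485 -2.192
v -0.038 0.987 -1.584
v 0.788 0.782 -2.433
v -0.036 1.284 -1.825
v 0.689 0.99 -2.739
v -0.134 1.492 -2.131
v 0.504 1.077 -3.062
v -0.319 1.579 -2.454
v 0.26 1.031 -3.353
v -0.563 1.533 -2.745
v -0.004 0.858 -3.568
v -0.827 1.36 -2.96
v -0.249 0.585 -3.675
v -1.073 1.087 -3.067
v -0.438 0.253 -3.657
v -1.262 0.755 -3.049
v -0.542 -0.087 -3.516
v -1.365 0.415 -2.908
v -0.544 -0.384 -3.275
v -1.368 0.118 -2.667
v -0.446 -0.592 -2.969
v -1.269 -0.09 -2.361
v -0.261 -0.679 -2.646
v -1.084 -0.177 -2.038
v -0.017 -0.633 -2.355
v -0.84 -0.131 -1.747
v 0.247 -0.46 -2.14
v -0.576 0.042 -1.532
v 2.607 -4.305 -3.514
v 3.151 -4.404 -3.746
v 3.073 -3.675 -2.686
v 3.089 -4.208 -3.859
v 2.952 -4.028 -3.919
v 2.764 -3.889 -3.918
v 2.551 -3.814 -3.855
v 2.347 -3.814 -3.741
v 2.182 -3.888 -3.592
v 2.082 -4.025 -3.431
v 2.062 -4.205 -3.283
v 2.125 -4.401 -3.17
v 2.261 -4.581 -3.109
v 2.45 -4.72 -3.11
v 2.662 -4.795 -3.173
v 2.867 -4.796 -3.288
v 3.031 -4.721 -3.437
v 3.131 -4.584 -3.597
v -2.83 2.521 -4.791
v -2.795 2.538 -3.121
v -4.029 3.809 -4.779
v -3.994 3.825 -3.109
v -1.506 3.755 -4.831
v -1.471 3.771 -3.161
v -2.705 5.042 -4.819
v -2.67 5.059 -3.149
f 2 1 5
f 2 5 3
f 3 5 6
f 3 6 4
f 5 1 7
f 5 7 6
f 6 7 8
f 6 8 4
f 7 1 9
f 7 9 8
f 8 9 10
f 8 10 4
f 9 1 11
f 9 11 10
f 10 11 12
f 10 12 4
f 11 1 13
f 11 13 12
f 12 13 14
f 12 14 4
f 13 1 15
f 13 15 14
f 14 15 16
f 14 16 4
f 15 1 17
f 15 17 16
f 16 17 18
f 16 18 4
f 17 1 19
f 17 19 18
f 18 19 20
f 18 20 4
f 19 1 21
f 19 21 20
f 20 21 22
f 20 22 4
f 21 1 23
f 21 23 22
f 22 23 24
f 22 24 4
f 23 1 25
f 23 25 24
f 24 25 26
f 24 26 4
f 25 1 27
f 25 27 26
f 26 27 28
f 26 28 4
f 27 1 29
f 27 29 28
f 28 29 30
f 28 30 4
f 29 1 31
f 29 31 30
f 30 31 32
f 30 32 4
f 31 1 33
f 31 33 32
f 32 33 34
f 32 34 4
f 33 1 2
f 33 2 34
f 34 2 3
f 34 3 4
f 36 35 38
f 36 38 37
f 38 35 39
f 38 39 37
f 39 35 40
f 39 40 37
f 40 35 41
f 40 41 37
f 41 35 42
f 41 42 37
f 42 35 43
f 42 43 37
f 43 35 44
f 43 44 37
f 44 35 45
f 44 45 37
f 45 35 46
f 45 46 37
f 46 35 47
f 46 47 37
f 47 35 48
f 47 48 37
f 48 35 49
f 48 49 37
f 49 35 50
f 49 50 37
f 50 35 51
f 50 51 37
f 51 35 52
f 51 52 37
f 52 35 36
f 52 36 37
f 54 56 53
f 57 54 53
f 53 56 55
f 55 57 53
f 54 60 56
f 58 54 57
f 58 60 54
f 56 60 55
f 59 57 55
f 55 60 59
f 59 58 57
f 60 58 59



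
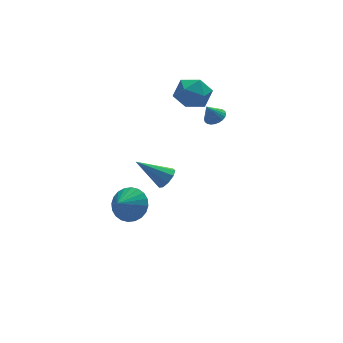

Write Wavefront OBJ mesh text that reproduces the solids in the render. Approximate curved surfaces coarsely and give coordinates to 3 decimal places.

v -1.231 -3.358 1.789
v -0.781 -3 2.133
v -2.609 -2.722 2.931
v -0.95 -2.75 1.789
v -1.251 -2.784 1.445
v -1.542 -3.087 1.262
v -1.688 -3.517 1.326
v -1.619 -3.872 1.606
v -1.369 -3.987 1.973
v -1.054 -3.808 2.253
v -0.822 -3.418 2.316
v 2.884 0.803 2.516
v 3.395 1.013 2.797
v 2.396 0.777 3.424
v 3.283 1.22 2.743
v 3.109 1.364 2.654
v 2.902 1.422 2.545
v 2.692 1.387 2.431
v 2.51 1.262 2.33
v 2.386 1.068 2.257
v 2.338 0.833 2.224
v 2.372 0.594 2.236
v 2.484 0.386 2.29
v 2.658 0.243 2.379
v 2.865 0.184 2.488
v 3.075 0.22 2.602
v 3.257 0.345 2.703
v 3.381 0.539 2.776
v 3.43 0.774 2.809
v 3.01 3.149 2.443
v 3.418 2.524 3.271
v 1.342 2.916 3.089
v 1.75 2.291 3.917
v 1.959 3.385 3.89
v 2.99 3.529 3.491
v 1.77 1.911 2.869
v 2.801 2.055 2.47
v 2.651 1.758 3.534
v 2.768 2.67 4.165
v 1.992 2.77 2.195
v 2.109 3.682 2.826
v -1.671 1.155 -3.515
v -0.905 1.079 -2.743
v -2.549 0.525 -2.705
v -1.084 1.452 -2.646
v -1.352 1.781 -2.681
v -1.669 2.014 -2.843
v -1.986 2.116 -3.108
v -2.255 2.072 -3.434
v -2.435 1.888 -3.773
v -2.499 1.593 -4.072
v -2.437 1.231 -4.286
v -2.258 0.857 -4.383
v -1.99 0.529 -4.348
v -1.673 0.296 -4.186
v -1.356 0.194 -3.921
v -1.087 0.238 -3.595
v -0.907 0.422 -3.256
v -0.843 0.717 -2.957
f 2 1 4
f 2 4 3
f 4 1 5
f 4 5 3
f 5 1 6
f 5 6 3
f 6 1 7
f 6 7 3
f 7 1 8
f 7 8 3
f 8 1 9
f 8 9 3
f 9 1 10
f 9 10 3
f 10 1 11
f 10 11 3
f 11 1 2
f 11 2 3
f 13 12 15
f 13 15 14
f 15 12 16
f 15 16 14
f 16 12 17
f 16 17 14
f 17 12 18
f 17 18 14
f 18 12 19
f 18 19 14
f 19 12 20
f 19 20 14
f 20 12 21
f 20 21 14
f 21 12 22
f 21 22 14
f 22 12 23
f 22 23 14
f 23 12 24
f 23 24 14
f 24 12 25
f 24 25 14
f 25 12 26
f 25 26 14
f 26 12 27
f 26 27 14
f 27 12 28
f 27 28 14
f 28 12 29
f 28 29 14
f 29 12 13
f 29 13 14
f 30 41 35
f 30 35 31
f 30 31 37
f 30 37 40
f 30 40 41
f 31 35 39
f 35 41 34
f 41 40 32
f 40 37 36
f 37 31 38
f 33 39 34
f 33 34 32
f 33 32 36
f 33 36 38
f 33 38 39
f 34 39 35
f 32 34 41
f 36 32 40
f 38 36 37
f 39 38 31
f 43 42 45
f 43 45 44
f 45 42 46
f 45 46 44
f 46 42 47
f 46 47 44
f 47 42 48
f 47 48 44
f 48 42 49
f 48 49 44
f 49 42 50
f 49 50 44
f 50 42 51
f 50 51 44
f 51 42 52
f 51 52 44
f 52 42 53
f 52 53 44
f 53 42 54
f 53 54 44
f 54 42 55
f 54 55 44
f 55 42 56
f 55 56 44
f 56 42 57
f 56 57 44
f 57 42 58
f 57 58 44
f 58 42 59
f 58 59 44
f 59 42 43
f 59 43 44



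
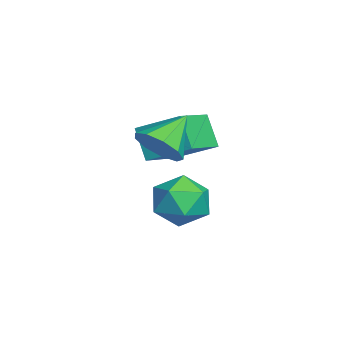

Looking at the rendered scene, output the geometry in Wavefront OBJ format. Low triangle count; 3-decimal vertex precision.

v -0.491 0.367 -3.011
v 0.1 -0.253 -3.835
v -2.12 -0.527 -3.505
v -1.529 -1.147 -4.329
v -1.333 -1.354 -3.176
v -0.326 -0.801 -2.87
v -1.694 0.021 -4.47
v -0.687 0.574 -4.164
v -0.644 -0.467 -4.736
v -0.421 -1.317 -3.936
v -1.599 0.537 -3.404
v -1.376 -0.313 -2.604
v 1.276 -1.101 -0.092
v 1.723 -1.473 0.684
v 0.264 -0.179 0.932
v 2.031 -0.919 0.489
v 1.985 -0.449 0.022
v 1.608 -0.285 -0.499
v 1.075 -0.503 -0.829
v 0.637 -1 -0.815
v 0.497 -1.545 -0.462
v 0.722 -1.882 0.063
v 1.206 -1.853 0.516
v -3.442 -1.088 -1.162
v -1.972 -1.999 -0.626
v -2.787 0.481 -0.291
v -1.318 -0.43 0.244
v -2.742 -0.69 -2.404
v -1.273 -1.601 -1.869
v -2.088 0.879 -1.534
v -0.618 -0.032 -0.998
f 1 12 6
f 1 6 2
f 1 2 8
f 1 8 11
f 1 11 12
f 2 6 10
f 6 12 5
f 12 11 3
f 11 8 7
f 8 2 9
f 4 10 5
f 4 5 3
f 4 3 7
f 4 7 9
f 4 9 10
f 5 10 6
f 3 5 12
f 7 3 11
f 9 7 8
f 10 9 2
f 14 13 16
f 14 16 15
f 16 13 17
f 16 17 15
f 17 13 18
f 17 18 15
f 18 13 19
f 18 19 15
f 19 13 20
f 19 20 15
f 20 13 21
f 20 21 15
f 21 13 22
f 21 22 15
f 22 13 23
f 22 23 15
f 23 13 14
f 23 14 15
f 25 27 24
f 28 25 24
f 24 27 26
f 26 28 24
f 25 31 27
f 29 25 28
f 29 31 25
f 27 31 26
f 30 28 26
f 26 31 30
f 30 29 28
f 31 29 30



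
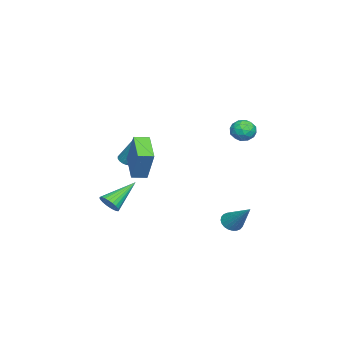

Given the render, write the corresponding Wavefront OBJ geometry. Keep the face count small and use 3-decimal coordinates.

v -2.859 -4.177 -2.017
v -2.554 -4.526 -1.829
v -2.357 -3.573 -0.375
v -2.661 -3.223 -0.563
v -2.414 -4.391 -1.937
v -2.217 -3.437 -0.483
v -2.362 -4.213 -2.06
v -2.165 -3.26 -0.606
v -2.408 -4.029 -2.175
v -2.211 -3.075 -0.721
v -2.544 -3.873 -2.259
v -2.346 -2.92 -0.805
v -2.742 -3.778 -2.295
v -2.544 -2.824 -0.841
v -2.963 -3.761 -2.275
v -2.765 -2.808 -0.821
v -3.163 -3.827 -2.205
v -2.966 -2.874 -0.751
v -3.303 -3.963 -2.097
v -3.106 -3.009 -0.643
v -3.355 -4.14 -1.974
v -3.158 -3.187 -0.52
v -3.309 -4.325 -1.859
v -3.112 -3.371 -0.405
v -3.174 -4.48 -1.775
v -2.976 -3.527 -0.321
v -2.976 -4.576 -1.739
v -2.778 -3.622 -0.285
v -2.755 -4.592 -1.759
v -2.557 -3.639 -0.305
v 1.547 -2.617 -0.013
v 2.19 -2.036 1.811
v 1.142 -1.887 -0.103
v 1.785 -1.305 1.721
v 2.975 -1.915 -0.741
v 3.618 -1.333 1.083
v 2.57 -1.184 -0.831
v 3.213 -0.603 0.993
v 1.079 2.892 -4.085
v 1.645 2.842 -4.4
v 1.981 4.088 -2.655
v 1.546 3.048 -4.509
v 1.376 3.23 -4.554
v 1.16 3.361 -4.528
v 0.932 3.421 -4.434
v 0.727 3.4 -4.287
v 0.575 3.302 -4.109
v 0.5 3.141 -3.927
v 0.513 2.943 -3.77
v 0.612 2.737 -3.66
v 0.783 2.555 -3.615
v 0.998 2.424 -3.642
v 1.226 2.364 -3.736
v 1.432 2.385 -3.883
v 1.584 2.483 -4.061
v 1.659 2.643 -4.242
v 1.111 3.978 2.799
v 1.622 3.651 2.381
v 0.318 3.149 2.479
v 0.829 2.822 2.061
v 0.889 2.808 2.794
v 1.379 3.32 2.992
v 0.561 3.48 1.868
v 1.051 3.992 2.066
v 1.281 3.344 1.806
v 1.484 2.928 2.378
v 0.456 3.872 2.482
v 0.659 3.456 3.054
v 1.436 3.887 2.618
v 0.504 2.913 2.242
v 0.54 2.904 2.673
v 0.84 2.712 2.427
v 1.294 3.693 2.977
v 1.594 3.501 2.732
v 1.163 3.005 2.974
v 0.346 3.299 2.128
v 0.646 3.107 1.883
v 1.1 4.088 2.433
v 1.4 3.896 2.187
v 0.777 3.795 1.886
v 1.536 3.515 2.034
v 1.07 3.027 1.846
v 0.912 3.414 1.733
v 1.2 3.715 1.849
v 1.655 3.27 2.371
v 1.189 2.783 2.182
v 1.225 2.774 2.614
v 1.513 3.076 2.73
v 1.455 3.09 2.032
v 0.751 4.017 2.678
v 0.285 3.53 2.489
v 0.427 3.724 2.13
v 0.715 4.026 2.246
v 0.87 3.773 3.014
v 0.404 3.285 2.826
v 0.74 3.085 3.011
v 1.028 3.386 3.127
v 0.485 3.71 2.828
v 4.119 -2.713 -2.259
v 4.337 -3.023 -1.719
v 2.741 -1.767 -1.161
v 4.483 -2.811 -1.717
v 4.574 -2.584 -1.798
v 4.596 -2.377 -1.949
v 4.545 -2.221 -2.148
v 4.43 -2.139 -2.363
v 4.267 -2.145 -2.562
v 4.081 -2.238 -2.716
v 3.902 -2.402 -2.799
v 3.756 -2.614 -2.801
v 3.664 -2.841 -2.72
v 3.643 -3.048 -2.569
v 3.693 -3.204 -2.37
v 3.809 -3.286 -2.155
v 3.972 -3.28 -1.956
v 4.157 -3.188 -1.802
f 2 1 5
f 2 5 3
f 3 5 6
f 3 6 4
f 5 1 7
f 5 7 6
f 6 7 8
f 6 8 4
f 7 1 9
f 7 9 8
f 8 9 10
f 8 10 4
f 9 1 11
f 9 11 10
f 10 11 12
f 10 12 4
f 11 1 13
f 11 13 12
f 12 13 14
f 12 14 4
f 13 1 15
f 13 15 14
f 14 15 16
f 14 16 4
f 15 1 17
f 15 17 16
f 16 17 18
f 16 18 4
f 17 1 19
f 17 19 18
f 18 19 20
f 18 20 4
f 19 1 21
f 19 21 20
f 20 21 22
f 20 22 4
f 21 1 23
f 21 23 22
f 22 23 24
f 22 24 4
f 23 1 25
f 23 25 24
f 24 25 26
f 24 26 4
f 25 1 27
f 25 27 26
f 26 27 28
f 26 28 4
f 27 1 29
f 27 29 28
f 28 29 30
f 28 30 4
f 29 1 2
f 29 2 30
f 30 2 3
f 30 3 4
f 32 34 31
f 35 32 31
f 31 34 33
f 33 35 31
f 32 38 34
f 36 32 35
f 36 38 32
f 34 38 33
f 37 35 33
f 33 38 37
f 37 36 35
f 38 36 37
f 40 39 42
f 40 42 41
f 42 39 43
f 42 43 41
f 43 39 44
f 43 44 41
f 44 39 45
f 44 45 41
f 45 39 46
f 45 46 41
f 46 39 47
f 46 47 41
f 47 39 48
f 47 48 41
f 48 39 49
f 48 49 41
f 49 39 50
f 49 50 41
f 50 39 51
f 50 51 41
f 51 39 52
f 51 52 41
f 52 39 53
f 52 53 41
f 53 39 54
f 53 54 41
f 54 39 55
f 54 55 41
f 55 39 56
f 55 56 41
f 56 39 40
f 56 40 41
f 57 94 73
f 94 68 97
f 73 97 62
f 94 97 73
f 57 73 69
f 73 62 74
f 69 74 58
f 73 74 69
f 57 69 78
f 69 58 79
f 78 79 64
f 69 79 78
f 57 78 90
f 78 64 93
f 90 93 67
f 78 93 90
f 57 90 94
f 90 67 98
f 94 98 68
f 90 98 94
f 58 74 85
f 74 62 88
f 85 88 66
f 74 88 85
f 62 97 75
f 97 68 96
f 75 96 61
f 97 96 75
f 68 98 95
f 98 67 91
f 95 91 59
f 98 91 95
f 67 93 92
f 93 64 80
f 92 80 63
f 93 80 92
f 64 79 84
f 79 58 81
f 84 81 65
f 79 81 84
f 60 86 72
f 86 66 87
f 72 87 61
f 86 87 72
f 60 72 70
f 72 61 71
f 70 71 59
f 72 71 70
f 60 70 77
f 70 59 76
f 77 76 63
f 70 76 77
f 60 77 82
f 77 63 83
f 82 83 65
f 77 83 82
f 60 82 86
f 82 65 89
f 86 89 66
f 82 89 86
f 61 87 75
f 87 66 88
f 75 88 62
f 87 88 75
f 59 71 95
f 71 61 96
f 95 96 68
f 71 96 95
f 63 76 92
f 76 59 91
f 92 91 67
f 76 91 92
f 65 83 84
f 83 63 80
f 84 80 64
f 83 80 84
f 66 89 85
f 89 65 81
f 85 81 58
f 89 81 85
f 100 99 102
f 100 102 101
f 102 99 103
f 102 103 101
f 103 99 104
f 103 104 101
f 104 99 105
f 104 105 101
f 105 99 106
f 105 106 101
f 106 99 107
f 106 107 101
f 107 99 108
f 107 108 101
f 108 99 109
f 108 109 101
f 109 99 110
f 109 110 101
f 110 99 111
f 110 111 101
f 111 99 112
f 111 112 101
f 112 99 113
f 112 113 101
f 113 99 114
f 113 114 101
f 114 99 115
f 114 115 101
f 115 99 116
f 115 116 101
f 116 99 100
f 116 100 101



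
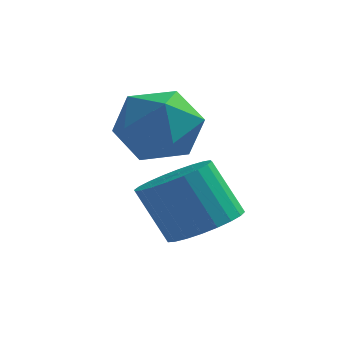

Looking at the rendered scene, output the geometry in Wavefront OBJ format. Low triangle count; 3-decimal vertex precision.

v -1.991 1.797 -2.42
v -1.614 1.17 -2.15
v -2.252 1.276 -1.011
v -2.629 1.903 -1.28
v -1.425 1.394 -2.065
v -2.063 1.499 -0.926
v -1.323 1.679 -2.035
v -1.961 1.784 -0.895
v -1.323 1.982 -2.062
v -1.961 2.088 -0.923
v -1.424 2.257 -2.145
v -2.062 2.363 -1.006
v -1.611 2.462 -2.269
v -2.249 2.568 -1.13
v -1.857 2.565 -2.416
v -2.495 2.671 -1.277
v -2.123 2.552 -2.564
v -2.761 2.658 -1.424
v -2.368 2.424 -2.689
v -3.006 2.53 -1.55
v -2.557 2.201 -2.774
v -3.195 2.306 -1.635
v -2.659 1.916 -2.805
v -3.297 2.021 -1.665
v -2.659 1.612 -2.777
v -3.297 1.718 -1.638
v -2.558 1.337 -2.694
v -3.196 1.443 -1.555
v -2.371 1.132 -2.57
v -3.009 1.238 -1.431
v -2.125 1.029 -2.423
v -2.763 1.135 -1.284
v -1.859 1.042 -2.276
v -2.497 1.148 -1.136
v -2.903 4.082 -0.711
v -2.426 3.33 -0.36
v -4.194 3.23 -0.78
v -3.717 2.478 -0.429
v -3.892 3.236 0.128
v -3.094 3.762 0.171
v -3.526 2.798 -1.311
v -2.728 3.324 -1.268
v -2.811 2.537 -0.731
v -3.037 2.807 0.158
v -3.583 3.753 -1.298
v -3.809 4.023 -0.409
f 2 1 5
f 2 5 3
f 3 5 6
f 3 6 4
f 5 1 7
f 5 7 6
f 6 7 8
f 6 8 4
f 7 1 9
f 7 9 8
f 8 9 10
f 8 10 4
f 9 1 11
f 9 11 10
f 10 11 12
f 10 12 4
f 11 1 13
f 11 13 12
f 12 13 14
f 12 14 4
f 13 1 15
f 13 15 14
f 14 15 16
f 14 16 4
f 15 1 17
f 15 17 16
f 16 17 18
f 16 18 4
f 17 1 19
f 17 19 18
f 18 19 20
f 18 20 4
f 19 1 21
f 19 21 20
f 20 21 22
f 20 22 4
f 21 1 23
f 21 23 22
f 22 23 24
f 22 24 4
f 23 1 25
f 23 25 24
f 24 25 26
f 24 26 4
f 25 1 27
f 25 27 26
f 26 27 28
f 26 28 4
f 27 1 29
f 27 29 28
f 28 29 30
f 28 30 4
f 29 1 31
f 29 31 30
f 30 31 32
f 30 32 4
f 31 1 33
f 31 33 32
f 32 33 34
f 32 34 4
f 33 1 2
f 33 2 34
f 34 2 3
f 34 3 4
f 35 46 40
f 35 40 36
f 35 36 42
f 35 42 45
f 35 45 46
f 36 40 44
f 40 46 39
f 46 45 37
f 45 42 41
f 42 36 43
f 38 44 39
f 38 39 37
f 38 37 41
f 38 41 43
f 38 43 44
f 39 44 40
f 37 39 46
f 41 37 45
f 43 41 42
f 44 43 36



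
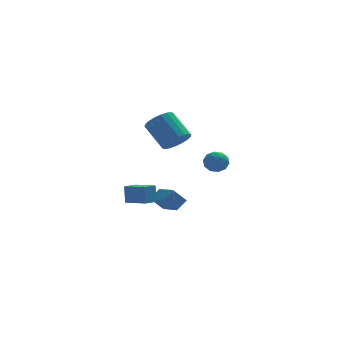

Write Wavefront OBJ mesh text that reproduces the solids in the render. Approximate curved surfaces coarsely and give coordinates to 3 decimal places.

v 0.705 2.292 -0.049
v 1.435 2.323 0.299
v 1.025 1.157 -0.619
v 1.755 1.188 -0.271
v 1.095 1.063 0.182
v 0.898 1.765 0.534
v 1.562 1.715 -0.854
v 1.365 2.417 -0.502
v 1.965 1.966 -0.198
v 1.676 1.563 0.442
v 0.784 1.917 -0.762
v 0.495 1.514 -0.122
v 1.042 2.407 0.175
v 1.418 1.073 -0.495
v 1.03 1 -0.229
v 1.459 1.018 -0.024
v 0.726 2.079 0.313
v 1.155 2.097 0.518
v 0.955 1.357 0.449
v 1.305 1.383 -0.838
v 1.734 1.401 -0.633
v 1.001 2.462 -0.296
v 1.43 2.48 -0.091
v 1.505 2.123 -0.769
v 1.783 2.216 0.087
v 1.971 1.548 -0.248
v 1.857 1.858 -0.59
v 1.741 2.271 -0.383
v 1.613 1.979 0.464
v 1.801 1.312 0.129
v 1.413 1.238 0.395
v 1.297 1.651 0.602
v 1.924 1.769 0.171
v 0.659 2.168 -0.449
v 0.847 1.501 -0.784
v 1.163 1.829 -0.922
v 1.047 2.242 -0.715
v 0.489 1.932 -0.072
v 0.677 1.264 -0.407
v 0.719 1.209 0.063
v 0.603 1.622 0.27
v 0.536 1.711 -0.491
v -1.466 -1.568 2.765
v -0.793 -1.773 3.388
v -1.661 -0.636 4.699
v -2.334 -0.432 4.075
v -0.641 -1.434 3.195
v -1.509 -0.298 4.506
v -0.653 -1.122 2.917
v -1.521 0.014 4.227
v -0.825 -0.898 2.608
v -1.694 0.238 3.919
v -1.125 -0.807 2.331
v -1.993 0.329 3.641
v -1.492 -0.867 2.139
v -2.36 0.27 3.45
v -1.854 -1.066 2.072
v -2.722 0.071 3.382
v -2.139 -1.364 2.141
v -3.007 -0.227 3.452
v -2.291 -1.702 2.334
v -3.159 -0.566 3.645
v -2.279 -2.014 2.613
v -3.147 -0.878 3.923
v -2.106 -2.238 2.921
v -2.975 -1.102 4.232
v -1.807 -2.329 3.199
v -2.675 -1.193 4.509
v -1.44 -2.27 3.39
v -2.308 -1.133 4.701
v -1.078 -2.071 3.458
v -1.946 -0.934 4.768
v -1.774 2.504 -3.396
v -1.141 2.94 -2.804
v -2.389 4.093 -3.91
v -1.756 4.529 -3.318
v -0.964 2.531 -4.282
v -0.331 2.967 -3.69
v -1.579 4.12 -4.796
v -0.946 4.556 -4.204
v -3.418 -3.408 -1.176
v -3.435 -3.105 -0.056
v -4.451 -2.431 -1.457
v -4.469 -2.128 -0.337
v -2.751 -2.752 -1.343
v -2.769 -2.449 -0.223
v -3.785 -1.775 -1.624
v -3.802 -1.472 -0.504
f 1 38 17
f 38 12 41
f 17 41 6
f 38 41 17
f 1 17 13
f 17 6 18
f 13 18 2
f 17 18 13
f 1 13 22
f 13 2 23
f 22 23 8
f 13 23 22
f 1 22 34
f 22 8 37
f 34 37 11
f 22 37 34
f 1 34 38
f 34 11 42
f 38 42 12
f 34 42 38
f 2 18 29
f 18 6 32
f 29 32 10
f 18 32 29
f 6 41 19
f 41 12 40
f 19 40 5
f 41 40 19
f 12 42 39
f 42 11 35
f 39 35 3
f 42 35 39
f 11 37 36
f 37 8 24
f 36 24 7
f 37 24 36
f 8 23 28
f 23 2 25
f 28 25 9
f 23 25 28
f 4 30 16
f 30 10 31
f 16 31 5
f 30 31 16
f 4 16 14
f 16 5 15
f 14 15 3
f 16 15 14
f 4 14 21
f 14 3 20
f 21 20 7
f 14 20 21
f 4 21 26
f 21 7 27
f 26 27 9
f 21 27 26
f 4 26 30
f 26 9 33
f 30 33 10
f 26 33 30
f 5 31 19
f 31 10 32
f 19 32 6
f 31 32 19
f 3 15 39
f 15 5 40
f 39 40 12
f 15 40 39
f 7 20 36
f 20 3 35
f 36 35 11
f 20 35 36
f 9 27 28
f 27 7 24
f 28 24 8
f 27 24 28
f 10 33 29
f 33 9 25
f 29 25 2
f 33 25 29
f 44 43 47
f 44 47 45
f 45 47 48
f 45 48 46
f 47 43 49
f 47 49 48
f 48 49 50
f 48 50 46
f 49 43 51
f 49 51 50
f 50 51 52
f 50 52 46
f 51 43 53
f 51 53 52
f 52 53 54
f 52 54 46
f 53 43 55
f 53 55 54
f 54 55 56
f 54 56 46
f 55 43 57
f 55 57 56
f 56 57 58
f 56 58 46
f 57 43 59
f 57 59 58
f 58 59 60
f 58 60 46
f 59 43 61
f 59 61 60
f 60 61 62
f 60 62 46
f 61 43 63
f 61 63 62
f 62 63 64
f 62 64 46
f 63 43 65
f 63 65 64
f 64 65 66
f 64 66 46
f 65 43 67
f 65 67 66
f 66 67 68
f 66 68 46
f 67 43 69
f 67 69 68
f 68 69 70
f 68 70 46
f 69 43 71
f 69 71 70
f 70 71 72
f 70 72 46
f 71 43 44
f 71 44 72
f 72 44 45
f 72 45 46
f 74 76 73
f 77 74 73
f 73 76 75
f 75 77 73
f 74 80 76
f 78 74 77
f 78 80 74
f 76 80 75
f 79 77 75
f 75 80 79
f 79 78 77
f 80 78 79
f 82 84 81
f 85 82 81
f 81 84 83
f 83 85 81
f 82 88 84
f 86 82 85
f 86 88 82
f 84 88 83
f 87 85 83
f 83 88 87
f 87 86 85
f 88 86 87



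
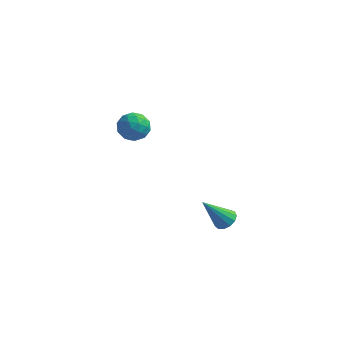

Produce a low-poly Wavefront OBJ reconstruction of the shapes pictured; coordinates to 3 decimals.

v -1.972 3.58 0.479
v -1.466 3.063 0.61
v -2.394 2.937 -0.43
v -1.888 2.42 -0.299
v -2.437 2.526 0.179
v -2.177 2.923 0.741
v -1.683 3.077 -0.561
v -1.423 3.474 0.001
v -1.287 2.751 -0.032
v -1.753 2.411 0.425
v -2.107 3.589 -0.245
v -2.573 3.249 0.212
v -1.682 3.378 0.624
v -2.178 2.622 -0.444
v -2.501 2.684 -0.164
v -2.203 2.38 -0.087
v -2.1 3.296 0.701
v -1.802 2.992 0.778
v -2.373 2.676 0.525
v -2.058 3.008 -0.598
v -1.76 2.704 -0.521
v -1.657 3.62 0.267
v -1.359 3.316 0.344
v -1.487 3.324 -0.345
v -1.279 2.891 0.324
v -1.527 2.513 -0.211
v -1.407 2.899 -0.364
v -1.254 3.133 -0.034
v -1.553 2.691 0.592
v -1.801 2.313 0.058
v -2.124 2.375 0.339
v -1.971 2.609 0.669
v -1.448 2.508 0.215
v -2.059 3.687 0.122
v -2.307 3.309 -0.412
v -1.889 3.391 -0.489
v -1.736 3.625 -0.159
v -2.333 3.487 0.391
v -2.581 3.109 -0.144
v -2.606 2.867 0.214
v -2.453 3.101 0.544
v -2.412 3.492 -0.035
v 3.481 -0.878 -1.003
v 3.92 -1.048 -0.807
v 2.739 -1.402 0.203
v 3.887 -0.78 -0.71
v 3.725 -0.542 -0.707
v 3.486 -0.411 -0.797
v 3.245 -0.429 -0.953
v 3.079 -0.589 -1.125
v 3.041 -0.841 -1.258
v 3.143 -1.104 -1.31
v 3.352 -1.296 -1.264
v 3.602 -1.355 -1.136
v 3.814 -1.263 -0.965
f 1 38 17
f 38 12 41
f 17 41 6
f 38 41 17
f 1 17 13
f 17 6 18
f 13 18 2
f 17 18 13
f 1 13 22
f 13 2 23
f 22 23 8
f 13 23 22
f 1 22 34
f 22 8 37
f 34 37 11
f 22 37 34
f 1 34 38
f 34 11 42
f 38 42 12
f 34 42 38
f 2 18 29
f 18 6 32
f 29 32 10
f 18 32 29
f 6 41 19
f 41 12 40
f 19 40 5
f 41 40 19
f 12 42 39
f 42 11 35
f 39 35 3
f 42 35 39
f 11 37 36
f 37 8 24
f 36 24 7
f 37 24 36
f 8 23 28
f 23 2 25
f 28 25 9
f 23 25 28
f 4 30 16
f 30 10 31
f 16 31 5
f 30 31 16
f 4 16 14
f 16 5 15
f 14 15 3
f 16 15 14
f 4 14 21
f 14 3 20
f 21 20 7
f 14 20 21
f 4 21 26
f 21 7 27
f 26 27 9
f 21 27 26
f 4 26 30
f 26 9 33
f 30 33 10
f 26 33 30
f 5 31 19
f 31 10 32
f 19 32 6
f 31 32 19
f 3 15 39
f 15 5 40
f 39 40 12
f 15 40 39
f 7 20 36
f 20 3 35
f 36 35 11
f 20 35 36
f 9 27 28
f 27 7 24
f 28 24 8
f 27 24 28
f 10 33 29
f 33 9 25
f 29 25 2
f 33 25 29
f 44 43 46
f 44 46 45
f 46 43 47
f 46 47 45
f 47 43 48
f 47 48 45
f 48 43 49
f 48 49 45
f 49 43 50
f 49 50 45
f 50 43 51
f 50 51 45
f 51 43 52
f 51 52 45
f 52 43 53
f 52 53 45
f 53 43 54
f 53 54 45
f 54 43 55
f 54 55 45
f 55 43 44
f 55 44 45



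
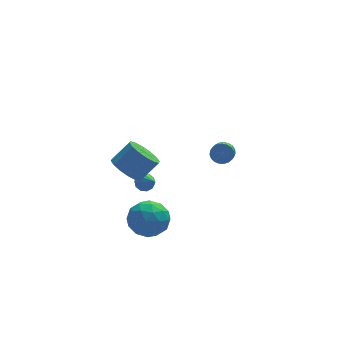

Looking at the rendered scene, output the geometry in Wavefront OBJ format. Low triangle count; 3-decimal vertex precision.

v -0.401 3.963 -4.019
v -0.019 3.727 -4.447
v -0.079 2.677 -3.021
v 0.186 3.955 -4.219
v 0.167 4.187 -3.914
v -0.068 4.333 -3.65
v -0.431 4.338 -3.527
v -0.782 4.2 -3.592
v -0.988 3.971 -3.82
v -0.969 3.739 -4.125
v -0.733 3.593 -4.389
v -0.371 3.588 -4.512
v 3.97 3.392 -1.737
v 4.609 3.285 -1.532
v 4.309 2.481 -1.017
v 3.67 2.588 -1.223
v 4.509 3.453 -1.327
v 4.209 2.649 -0.813
v 4.316 3.61 -1.194
v 4.016 2.807 -0.68
v 4.063 3.73 -1.155
v 3.763 2.926 -0.64
v 3.794 3.791 -1.216
v 3.494 2.988 -0.702
v 3.555 3.783 -1.367
v 3.255 2.98 -0.853
v 3.388 3.708 -1.583
v 3.088 2.904 -1.068
v 3.322 3.578 -1.825
v 3.022 2.774 -1.31
v 3.368 3.415 -2.052
v 3.068 2.612 -1.537
v 3.517 3.249 -2.224
v 3.218 2.445 -1.71
v 3.746 3.107 -2.313
v 3.446 2.304 -1.798
v 4.013 3.015 -2.301
v 3.713 2.211 -1.787
v 4.272 2.987 -2.193
v 3.972 2.184 -1.678
v 4.48 3.03 -2.005
v 4.18 2.226 -1.491
v 4.599 3.135 -1.771
v 4.299 2.332 -1.257
v -1.743 0.306 -3.088
v -1.013 -0.132 -2.17
v -1.387 -1.368 -4.17
v -0.657 -1.806 -3.252
v -1.892 -1.713 -3.079
v -2.113 -0.679 -2.41
v -0.287 -0.821 -3.93
v -0.508 0.213 -3.261
v -0.113 -0.828 -2.691
v -1.106 -1.38 -2.165
v -1.294 -0.12 -4.175
v -2.287 -0.672 -3.649
v -1.41 0.234 -2.534
v -0.99 -1.734 -3.806
v -1.717 -1.68 -3.704
v -1.288 -1.937 -3.165
v -2.056 -0.088 -2.675
v -1.627 -0.345 -2.136
v -2.144 -1.275 -2.67
v -0.773 -1.155 -4.204
v -0.344 -1.412 -3.665
v -1.112 0.437 -3.175
v -0.683 0.18 -2.636
v -0.256 -0.225 -3.67
v -0.452 -0.433 -2.301
v -0.242 -1.416 -2.937
v -0.025 -0.838 -3.335
v -0.154 -0.23 -2.942
v -1.035 -0.757 -1.992
v -0.825 -1.741 -2.627
v -1.552 -1.686 -2.525
v -1.681 -1.078 -2.132
v -0.506 -1.166 -2.298
v -1.575 0.241 -3.713
v -1.365 -0.743 -4.348
v -0.719 -0.422 -4.208
v -0.848 0.186 -3.815
v -2.158 -0.084 -3.403
v -1.948 -1.067 -4.039
v -2.246 -1.27 -3.398
v -2.375 -0.662 -3.005
v -1.894 -0.334 -4.042
v -2.767 -2.693 2.696
v -2.324 -2 2.11
v -1.29 -1.774 3.158
v -1.733 -2.467 3.744
v -2.672 -1.733 2.395
v -1.638 -1.508 3.444
v -3.045 -1.724 2.761
v -2.011 -1.498 3.81
v -3.344 -1.974 3.109
v -2.31 -1.749 4.158
v -3.488 -2.417 3.347
v -2.454 -2.191 4.396
v -3.439 -2.934 3.41
v -2.405 -2.708 4.459
v -3.21 -3.386 3.282
v -2.176 -3.16 4.33
v -2.862 -3.652 2.996
v -1.828 -3.427 4.045
v -2.489 -3.662 2.63
v -1.455 -3.436 3.679
v -2.19 -3.411 2.282
v -1.156 -3.186 3.331
v -2.046 -2.969 2.044
v -1.012 -2.743 3.093
v -2.095 -2.452 1.981
v -1.061 -2.226 3.03
f 2 1 4
f 2 4 3
f 4 1 5
f 4 5 3
f 5 1 6
f 5 6 3
f 6 1 7
f 6 7 3
f 7 1 8
f 7 8 3
f 8 1 9
f 8 9 3
f 9 1 10
f 9 10 3
f 10 1 11
f 10 11 3
f 11 1 12
f 11 12 3
f 12 1 2
f 12 2 3
f 14 13 17
f 14 17 15
f 15 17 18
f 15 18 16
f 17 13 19
f 17 19 18
f 18 19 20
f 18 20 16
f 19 13 21
f 19 21 20
f 20 21 22
f 20 22 16
f 21 13 23
f 21 23 22
f 22 23 24
f 22 24 16
f 23 13 25
f 23 25 24
f 24 25 26
f 24 26 16
f 25 13 27
f 25 27 26
f 26 27 28
f 26 28 16
f 27 13 29
f 27 29 28
f 28 29 30
f 28 30 16
f 29 13 31
f 29 31 30
f 30 31 32
f 30 32 16
f 31 13 33
f 31 33 32
f 32 33 34
f 32 34 16
f 33 13 35
f 33 35 34
f 34 35 36
f 34 36 16
f 35 13 37
f 35 37 36
f 36 37 38
f 36 38 16
f 37 13 39
f 37 39 38
f 38 39 40
f 38 40 16
f 39 13 41
f 39 41 40
f 40 41 42
f 40 42 16
f 41 13 43
f 41 43 42
f 42 43 44
f 42 44 16
f 43 13 14
f 43 14 44
f 44 14 15
f 44 15 16
f 45 82 61
f 82 56 85
f 61 85 50
f 82 85 61
f 45 61 57
f 61 50 62
f 57 62 46
f 61 62 57
f 45 57 66
f 57 46 67
f 66 67 52
f 57 67 66
f 45 66 78
f 66 52 81
f 78 81 55
f 66 81 78
f 45 78 82
f 78 55 86
f 82 86 56
f 78 86 82
f 46 62 73
f 62 50 76
f 73 76 54
f 62 76 73
f 50 85 63
f 85 56 84
f 63 84 49
f 85 84 63
f 56 86 83
f 86 55 79
f 83 79 47
f 86 79 83
f 55 81 80
f 81 52 68
f 80 68 51
f 81 68 80
f 52 67 72
f 67 46 69
f 72 69 53
f 67 69 72
f 48 74 60
f 74 54 75
f 60 75 49
f 74 75 60
f 48 60 58
f 60 49 59
f 58 59 47
f 60 59 58
f 48 58 65
f 58 47 64
f 65 64 51
f 58 64 65
f 48 65 70
f 65 51 71
f 70 71 53
f 65 71 70
f 48 70 74
f 70 53 77
f 74 77 54
f 70 77 74
f 49 75 63
f 75 54 76
f 63 76 50
f 75 76 63
f 47 59 83
f 59 49 84
f 83 84 56
f 59 84 83
f 51 64 80
f 64 47 79
f 80 79 55
f 64 79 80
f 53 71 72
f 71 51 68
f 72 68 52
f 71 68 72
f 54 77 73
f 77 53 69
f 73 69 46
f 77 69 73
f 88 87 91
f 88 91 89
f 89 91 92
f 89 92 90
f 91 87 93
f 91 93 92
f 92 93 94
f 92 94 90
f 93 87 95
f 93 95 94
f 94 95 96
f 94 96 90
f 95 87 97
f 95 97 96
f 96 97 98
f 96 98 90
f 97 87 99
f 97 99 98
f 98 99 100
f 98 100 90
f 99 87 101
f 99 101 100
f 100 101 102
f 100 102 90
f 101 87 103
f 101 103 102
f 102 103 104
f 102 104 90
f 103 87 105
f 103 105 104
f 104 105 106
f 104 106 90
f 105 87 107
f 105 107 106
f 106 107 108
f 106 108 90
f 107 87 109
f 107 109 108
f 108 109 110
f 108 110 90
f 109 87 111
f 109 111 110
f 110 111 112
f 110 112 90
f 111 87 88
f 111 88 112
f 112 88 89
f 112 89 90

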